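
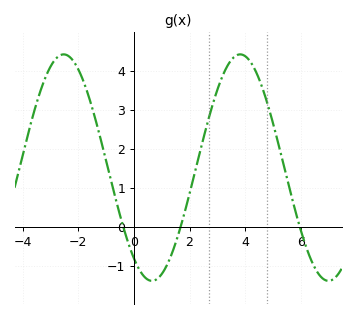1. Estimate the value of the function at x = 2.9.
3.3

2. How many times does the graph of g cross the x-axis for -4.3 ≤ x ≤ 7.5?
3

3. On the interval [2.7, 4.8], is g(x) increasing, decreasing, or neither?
neither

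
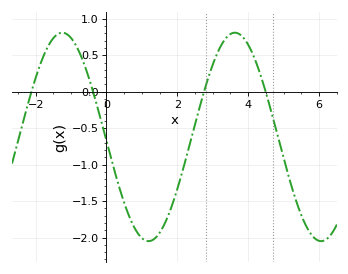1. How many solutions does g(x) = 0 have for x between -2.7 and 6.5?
4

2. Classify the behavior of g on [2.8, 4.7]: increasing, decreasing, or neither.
neither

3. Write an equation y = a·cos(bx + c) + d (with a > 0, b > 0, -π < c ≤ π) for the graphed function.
y = 1.43cos(1.3x + 1.6) - 0.62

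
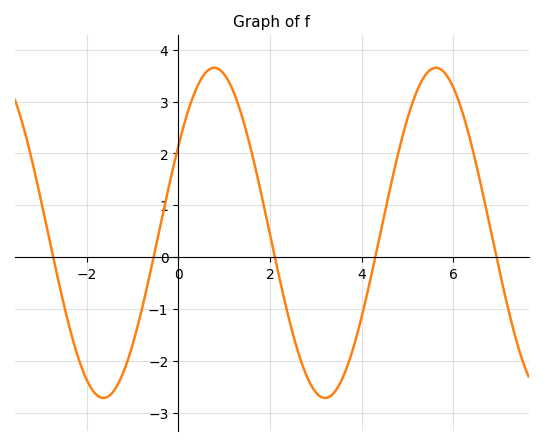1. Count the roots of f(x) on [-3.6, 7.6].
5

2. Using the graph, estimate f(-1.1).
-2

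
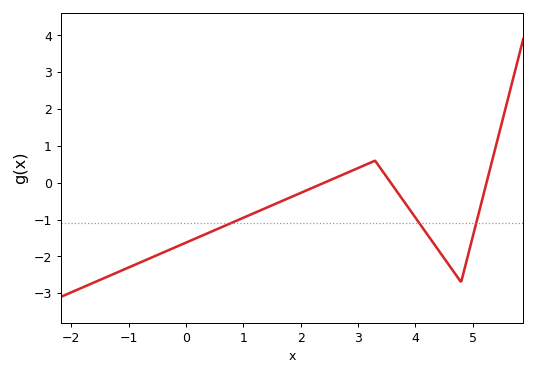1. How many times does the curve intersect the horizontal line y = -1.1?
3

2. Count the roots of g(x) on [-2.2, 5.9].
3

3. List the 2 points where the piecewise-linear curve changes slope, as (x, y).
(3.3, 0.6); (4.8, -2.7)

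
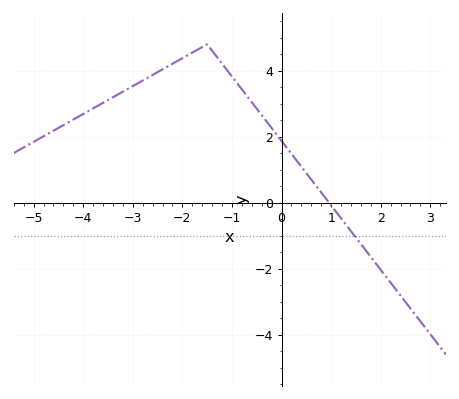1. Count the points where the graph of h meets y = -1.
1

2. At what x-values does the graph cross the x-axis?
1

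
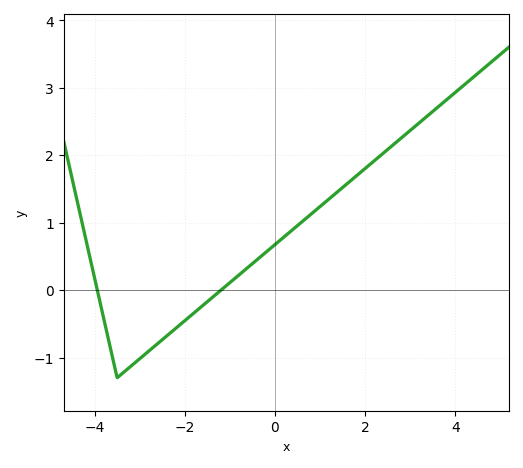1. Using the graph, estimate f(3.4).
2.6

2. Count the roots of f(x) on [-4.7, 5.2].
2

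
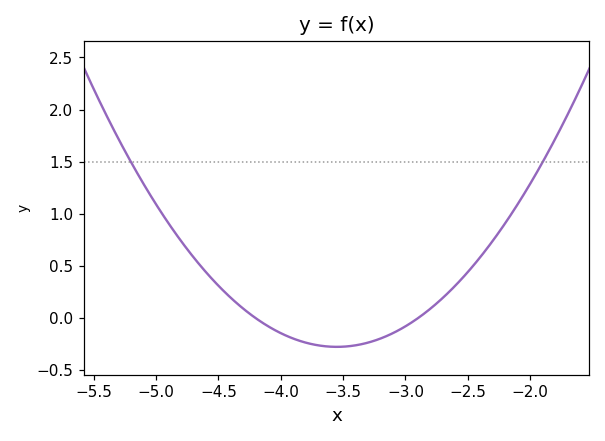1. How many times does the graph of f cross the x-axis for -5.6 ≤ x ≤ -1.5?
2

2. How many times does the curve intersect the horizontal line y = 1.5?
2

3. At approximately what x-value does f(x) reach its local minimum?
-3.55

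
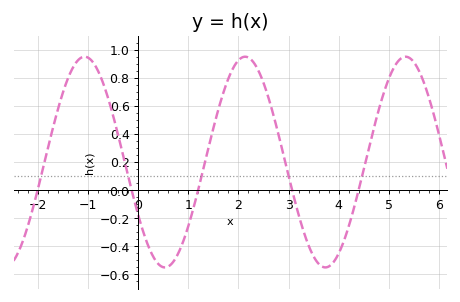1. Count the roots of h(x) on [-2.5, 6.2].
5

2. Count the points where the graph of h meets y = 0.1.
5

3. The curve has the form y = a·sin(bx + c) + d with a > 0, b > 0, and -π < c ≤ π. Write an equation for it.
y = 0.75sin(2x - 2.6) + 0.2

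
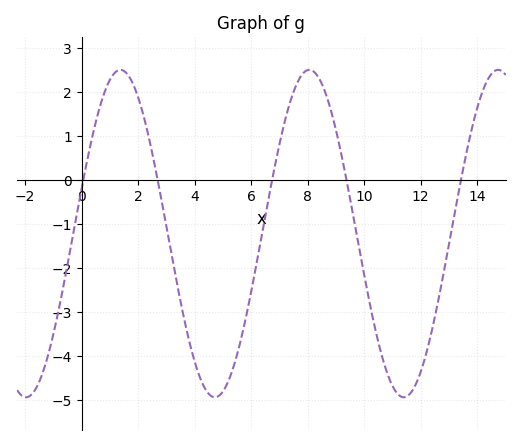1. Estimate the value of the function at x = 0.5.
1.3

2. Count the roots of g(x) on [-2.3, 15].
5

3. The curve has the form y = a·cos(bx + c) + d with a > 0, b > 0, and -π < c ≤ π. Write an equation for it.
y = 3.72cos(0.94x - 1.3) - 1.21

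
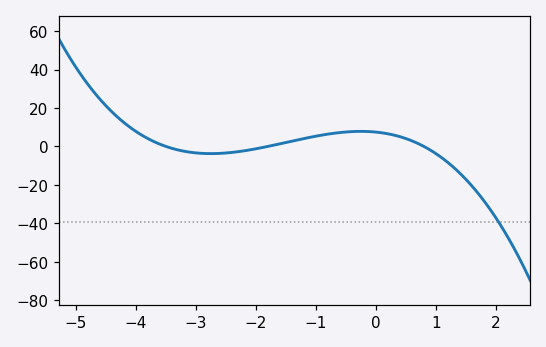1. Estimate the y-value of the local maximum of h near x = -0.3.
8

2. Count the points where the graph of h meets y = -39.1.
1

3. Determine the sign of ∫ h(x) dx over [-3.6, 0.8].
positive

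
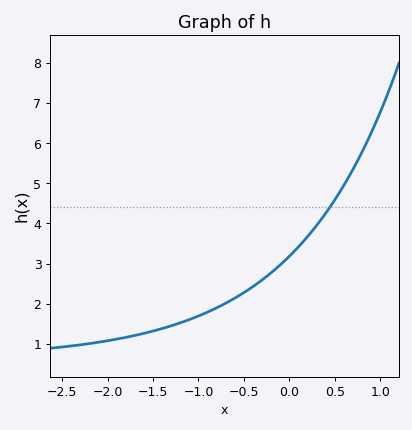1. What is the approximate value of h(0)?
3.18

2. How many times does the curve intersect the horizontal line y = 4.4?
1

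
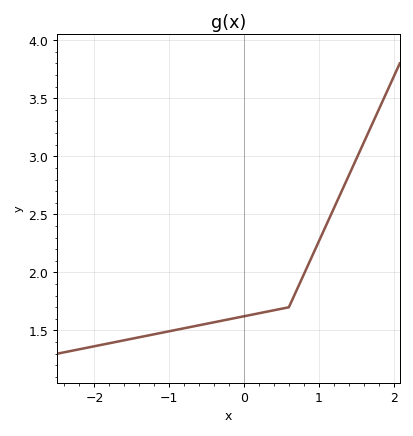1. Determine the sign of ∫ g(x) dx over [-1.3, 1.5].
positive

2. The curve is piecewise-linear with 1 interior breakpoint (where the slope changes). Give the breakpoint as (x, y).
(0.6, 1.7)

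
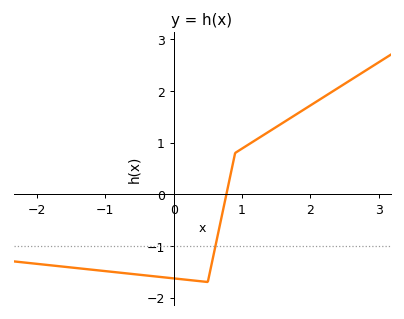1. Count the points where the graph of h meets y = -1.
1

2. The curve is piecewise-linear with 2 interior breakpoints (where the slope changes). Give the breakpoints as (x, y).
(0.5, -1.7); (0.9, 0.8)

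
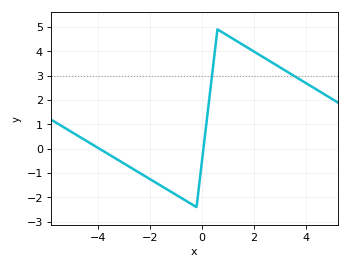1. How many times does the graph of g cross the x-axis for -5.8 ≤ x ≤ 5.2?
2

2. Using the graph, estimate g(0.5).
3.99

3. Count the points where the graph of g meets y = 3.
2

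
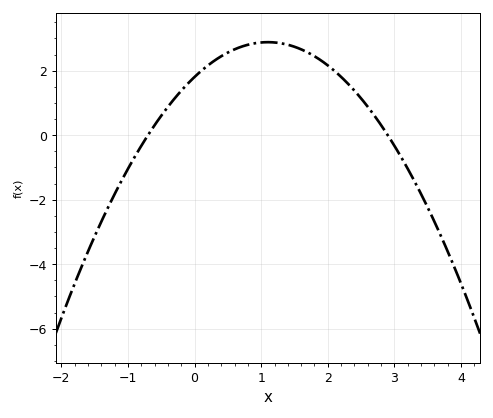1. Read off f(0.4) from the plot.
2.45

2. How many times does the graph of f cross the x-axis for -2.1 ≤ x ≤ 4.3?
2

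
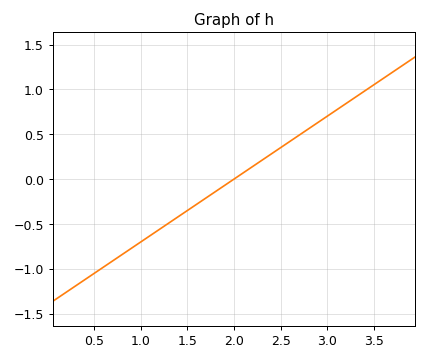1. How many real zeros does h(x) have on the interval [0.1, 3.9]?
1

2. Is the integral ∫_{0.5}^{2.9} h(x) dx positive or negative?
negative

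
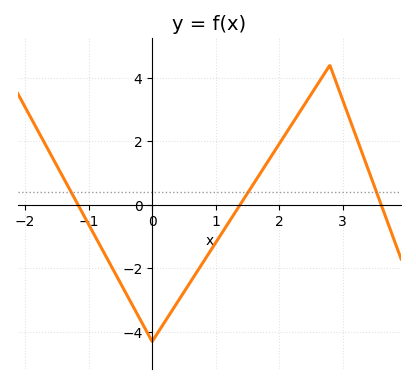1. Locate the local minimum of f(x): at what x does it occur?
0.001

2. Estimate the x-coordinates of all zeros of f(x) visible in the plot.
-1.17, 1.38, 3.61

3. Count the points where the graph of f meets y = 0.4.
3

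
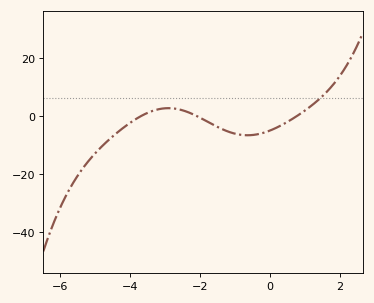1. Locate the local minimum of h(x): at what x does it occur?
-0.638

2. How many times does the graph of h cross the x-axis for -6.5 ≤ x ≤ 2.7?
3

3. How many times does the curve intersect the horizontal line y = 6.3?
1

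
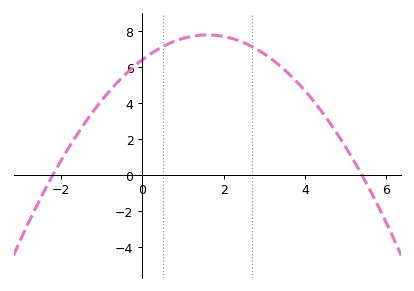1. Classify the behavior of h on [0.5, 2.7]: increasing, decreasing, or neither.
neither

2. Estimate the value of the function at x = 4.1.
4.4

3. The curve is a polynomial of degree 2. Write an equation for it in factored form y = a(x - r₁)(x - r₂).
y = -0.54(x + 2.2)(x - 5.4)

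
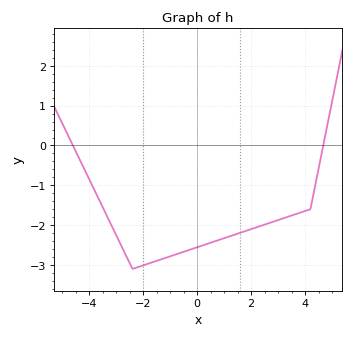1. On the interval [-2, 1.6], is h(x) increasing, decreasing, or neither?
increasing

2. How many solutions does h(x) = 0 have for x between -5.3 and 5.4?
2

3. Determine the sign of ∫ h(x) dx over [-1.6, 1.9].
negative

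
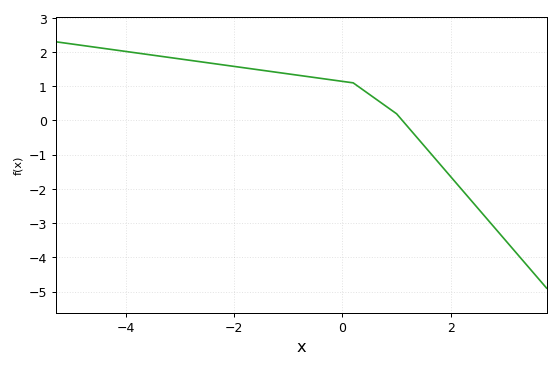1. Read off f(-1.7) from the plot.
1.51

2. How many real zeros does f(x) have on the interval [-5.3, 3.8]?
1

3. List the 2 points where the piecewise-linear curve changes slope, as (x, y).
(0.2, 1.1); (1, 0.2)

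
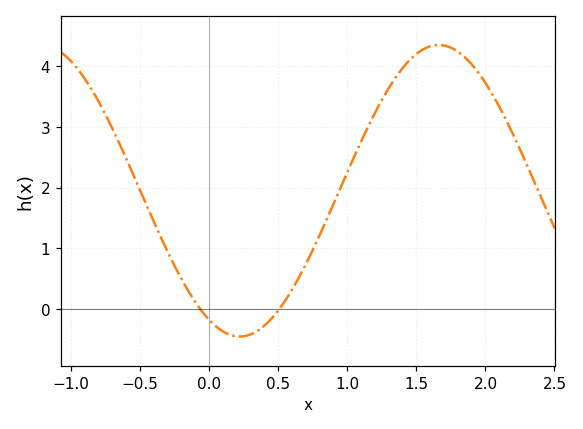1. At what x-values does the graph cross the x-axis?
-0.065, 0.506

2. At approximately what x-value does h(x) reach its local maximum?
1.66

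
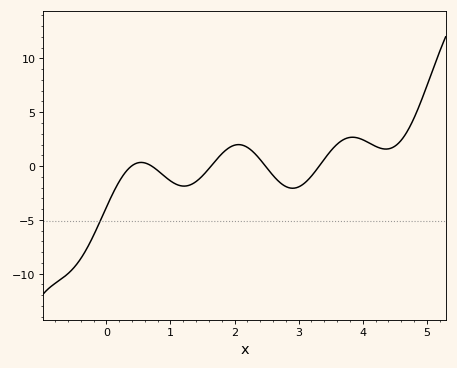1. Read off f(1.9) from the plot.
1.5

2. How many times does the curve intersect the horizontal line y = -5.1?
1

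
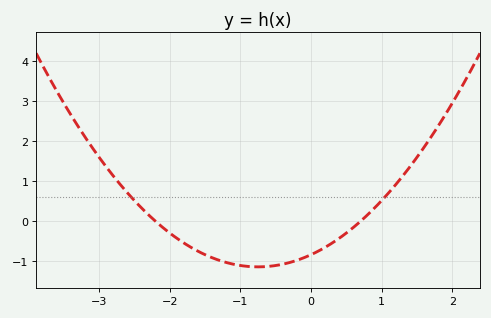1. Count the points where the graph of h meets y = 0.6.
2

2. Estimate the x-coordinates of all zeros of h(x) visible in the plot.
-2.2, 0.7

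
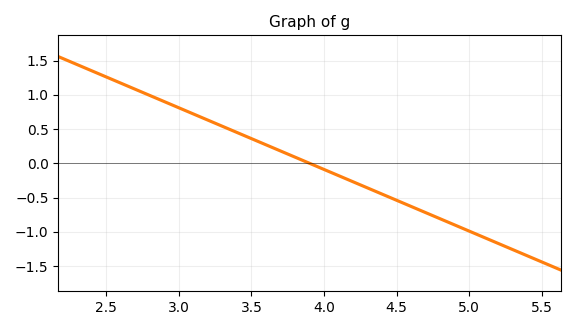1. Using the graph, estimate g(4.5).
-0.55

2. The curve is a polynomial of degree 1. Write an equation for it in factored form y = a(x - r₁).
y = -0.9(x - 3.9)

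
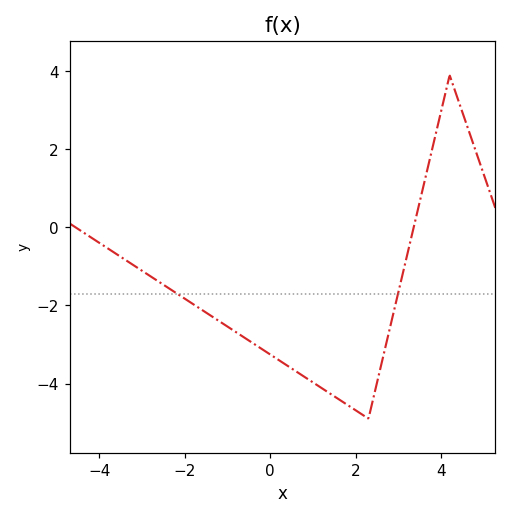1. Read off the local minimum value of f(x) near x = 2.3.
-4.8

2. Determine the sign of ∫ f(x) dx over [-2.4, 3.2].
negative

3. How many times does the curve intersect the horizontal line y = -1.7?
2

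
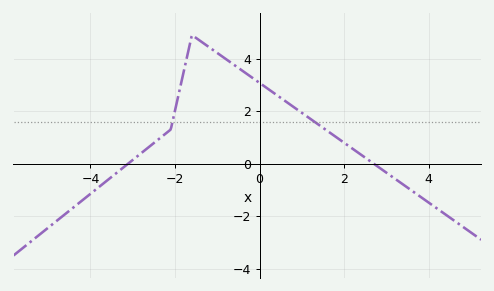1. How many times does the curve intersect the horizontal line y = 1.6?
2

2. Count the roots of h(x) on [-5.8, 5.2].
2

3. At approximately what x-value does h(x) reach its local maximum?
-1.6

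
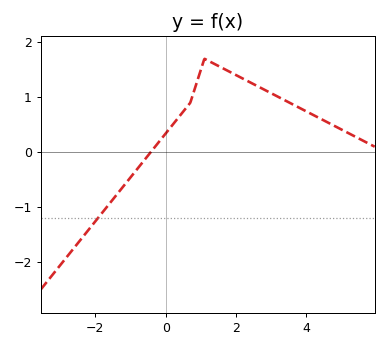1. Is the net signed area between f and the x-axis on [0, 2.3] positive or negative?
positive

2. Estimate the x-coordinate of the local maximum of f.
1.1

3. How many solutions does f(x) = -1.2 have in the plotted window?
1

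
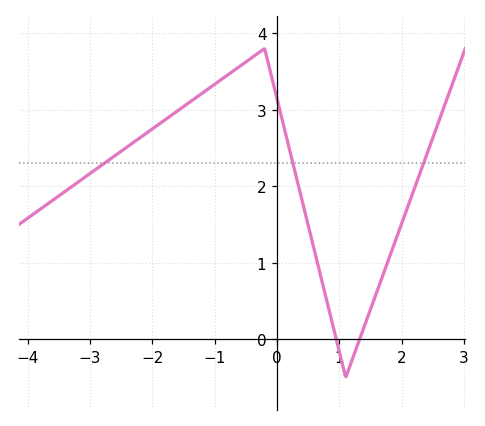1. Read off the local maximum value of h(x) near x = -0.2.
3.8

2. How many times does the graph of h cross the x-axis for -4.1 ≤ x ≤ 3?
2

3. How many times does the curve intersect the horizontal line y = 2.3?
3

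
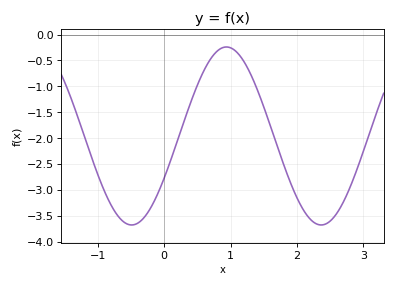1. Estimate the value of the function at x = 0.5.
-0.977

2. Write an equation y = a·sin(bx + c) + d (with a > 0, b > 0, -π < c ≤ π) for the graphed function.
y = 1.72sin(2.2x - 0.492) - 1.96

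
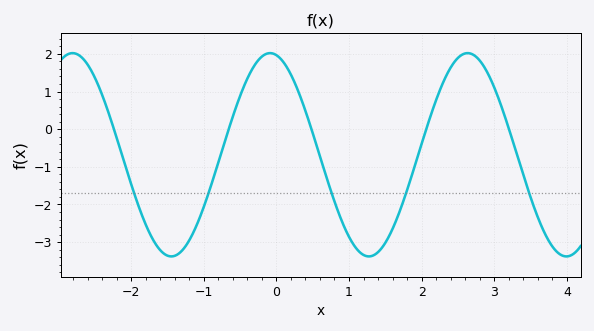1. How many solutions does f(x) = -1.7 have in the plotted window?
5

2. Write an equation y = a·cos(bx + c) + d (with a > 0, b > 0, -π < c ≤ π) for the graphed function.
y = 2.7cos(2.31x + 0.2) - 0.68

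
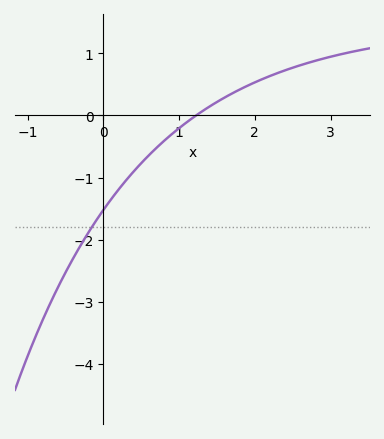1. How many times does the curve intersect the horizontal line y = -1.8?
1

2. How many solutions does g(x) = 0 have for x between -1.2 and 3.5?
1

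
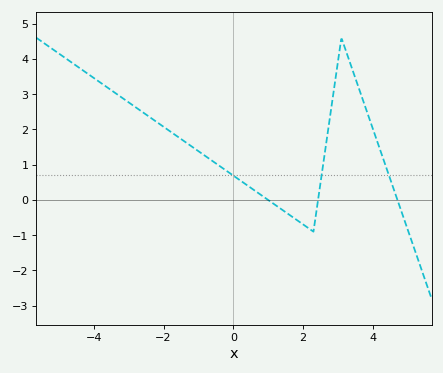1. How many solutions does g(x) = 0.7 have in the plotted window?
3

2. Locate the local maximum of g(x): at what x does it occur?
3.1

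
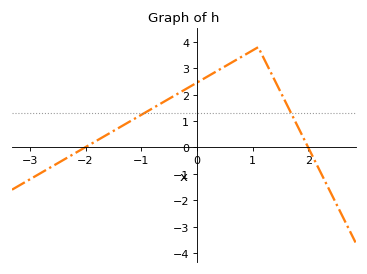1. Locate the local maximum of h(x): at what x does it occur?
1.1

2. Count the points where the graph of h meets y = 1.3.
2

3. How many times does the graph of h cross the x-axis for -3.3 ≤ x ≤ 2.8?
2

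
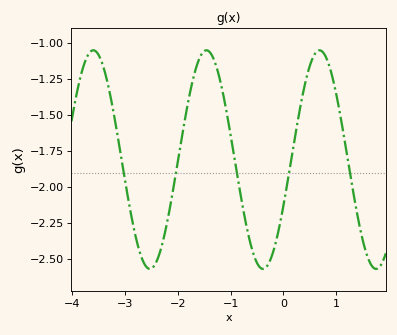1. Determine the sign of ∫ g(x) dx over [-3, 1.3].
negative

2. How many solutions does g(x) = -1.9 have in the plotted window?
5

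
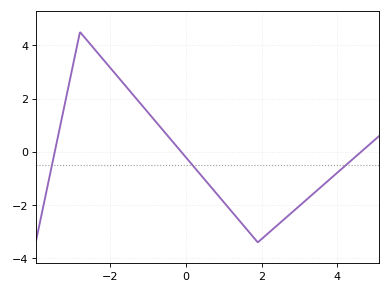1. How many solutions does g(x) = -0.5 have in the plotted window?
3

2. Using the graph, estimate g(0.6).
-1.2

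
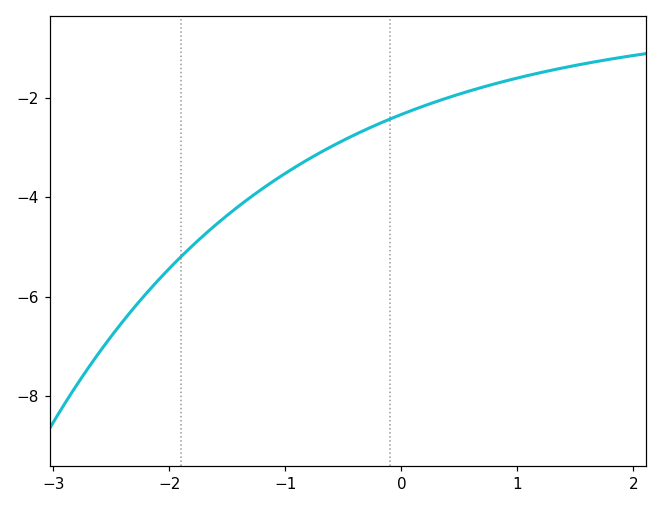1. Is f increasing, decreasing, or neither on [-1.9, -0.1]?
increasing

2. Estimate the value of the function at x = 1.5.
-1.4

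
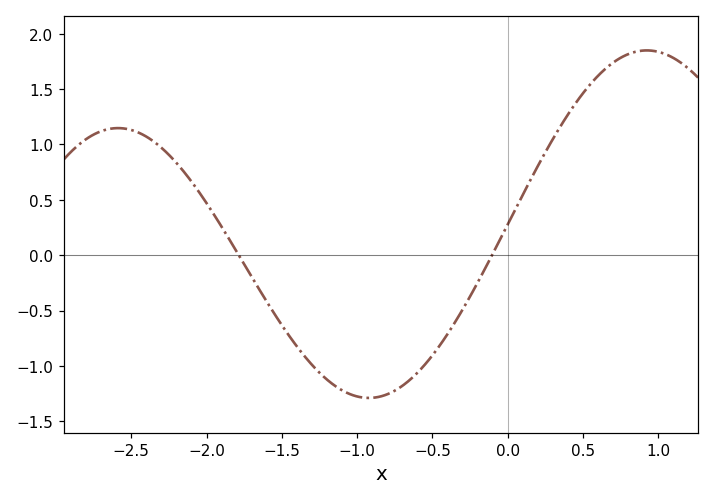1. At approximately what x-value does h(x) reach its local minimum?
-0.9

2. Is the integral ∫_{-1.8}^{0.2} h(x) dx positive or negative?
negative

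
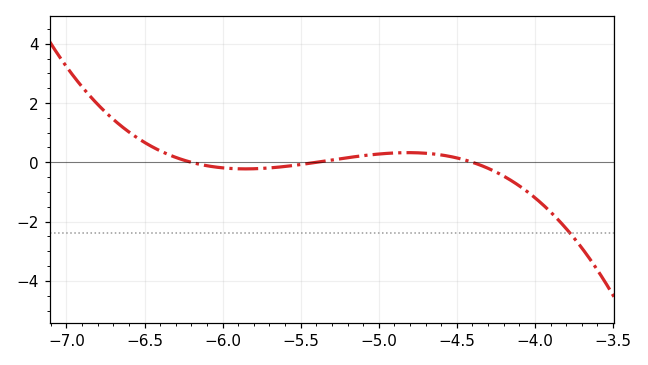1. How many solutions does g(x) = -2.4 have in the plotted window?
1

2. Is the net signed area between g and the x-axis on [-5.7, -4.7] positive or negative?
positive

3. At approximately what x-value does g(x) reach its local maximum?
-4.8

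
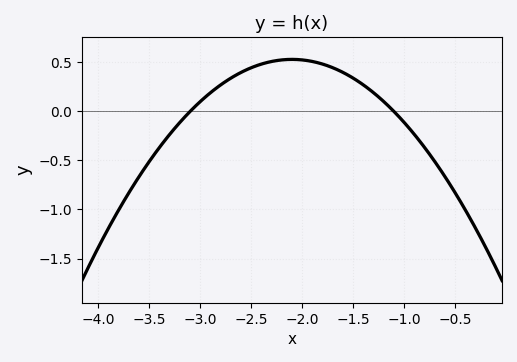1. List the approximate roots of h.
-3.1, -1.1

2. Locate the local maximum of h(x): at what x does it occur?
-2.1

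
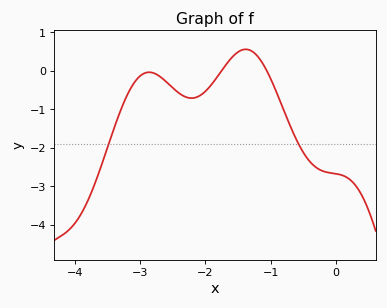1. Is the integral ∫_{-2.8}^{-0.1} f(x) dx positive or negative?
negative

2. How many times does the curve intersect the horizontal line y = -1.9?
2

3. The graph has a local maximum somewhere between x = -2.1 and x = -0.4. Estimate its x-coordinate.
-1.4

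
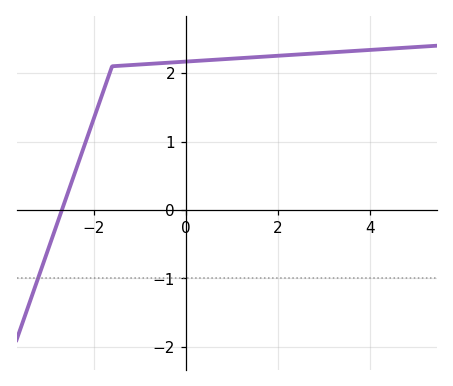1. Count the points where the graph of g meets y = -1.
1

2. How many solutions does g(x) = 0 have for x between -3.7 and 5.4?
1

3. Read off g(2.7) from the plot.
2.3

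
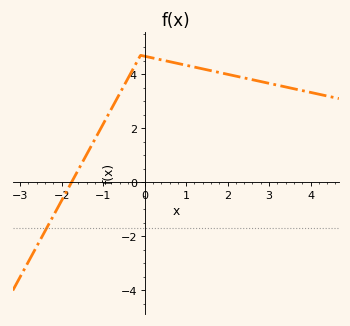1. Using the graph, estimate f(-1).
2.16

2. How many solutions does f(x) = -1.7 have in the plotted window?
1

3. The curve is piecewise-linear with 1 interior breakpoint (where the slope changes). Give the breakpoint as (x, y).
(-0.1, 4.7)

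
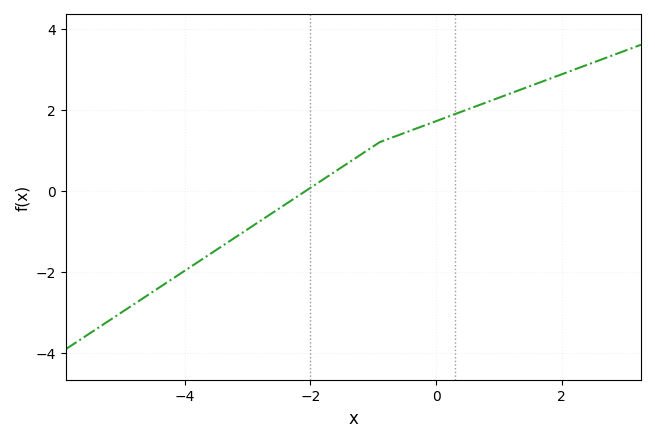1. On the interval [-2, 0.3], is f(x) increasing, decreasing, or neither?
increasing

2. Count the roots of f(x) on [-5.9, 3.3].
1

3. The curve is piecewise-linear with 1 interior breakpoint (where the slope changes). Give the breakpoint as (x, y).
(-0.9, 1.2)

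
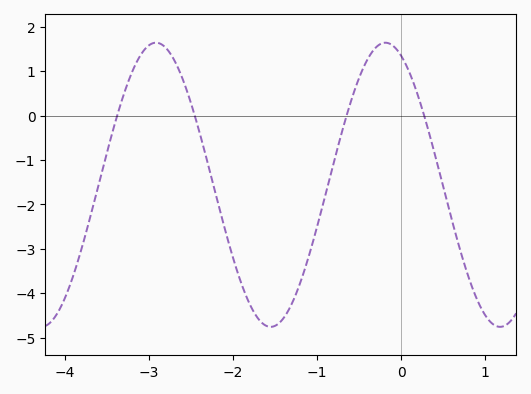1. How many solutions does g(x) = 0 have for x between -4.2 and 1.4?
4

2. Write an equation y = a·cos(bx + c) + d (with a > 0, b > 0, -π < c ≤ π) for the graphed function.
y = 3.2cos(2.3x + 0.43) - 1.56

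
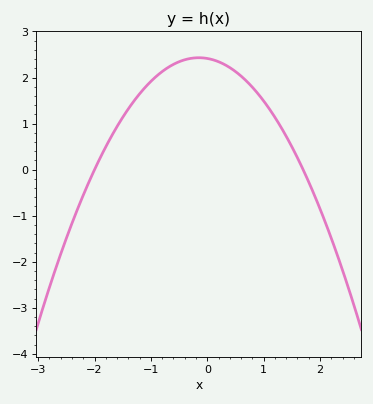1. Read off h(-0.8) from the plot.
2.13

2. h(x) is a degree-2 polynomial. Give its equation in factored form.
y = -0.71(x + 2)(x - 1.7)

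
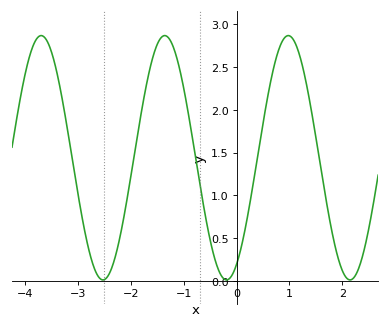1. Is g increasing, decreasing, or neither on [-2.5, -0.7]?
neither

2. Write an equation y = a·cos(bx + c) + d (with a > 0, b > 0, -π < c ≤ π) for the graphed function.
y = 1.43cos(2.69x - 2.63) + 1.44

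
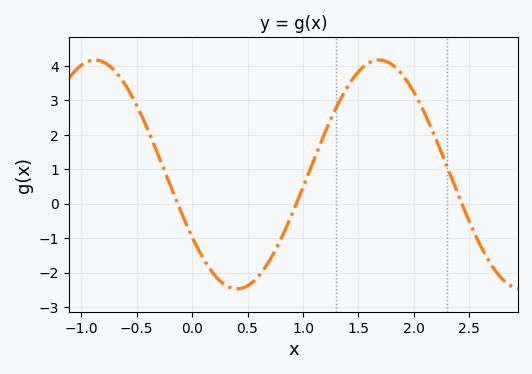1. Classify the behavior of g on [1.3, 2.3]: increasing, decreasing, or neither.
neither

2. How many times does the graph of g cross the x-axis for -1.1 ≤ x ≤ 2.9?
3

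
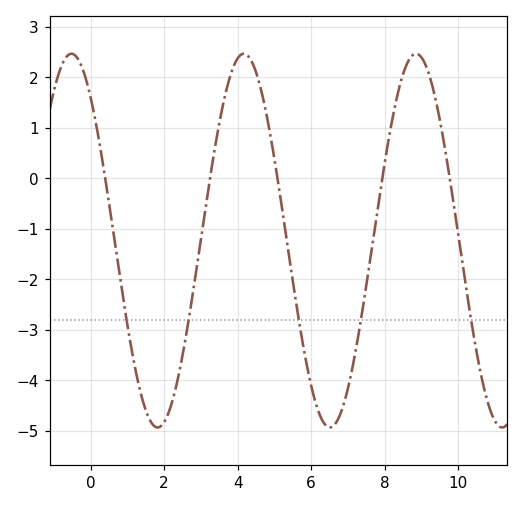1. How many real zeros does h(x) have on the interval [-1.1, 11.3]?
5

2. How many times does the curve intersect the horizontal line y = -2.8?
5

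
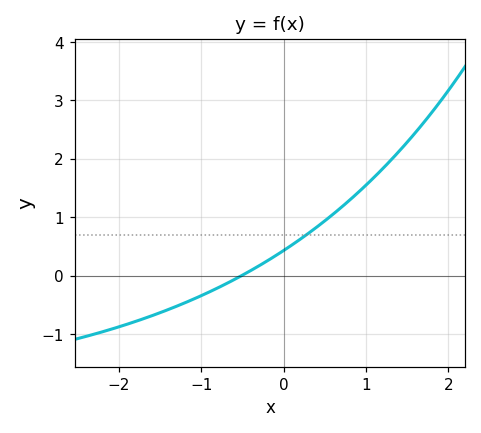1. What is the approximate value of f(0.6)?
1.05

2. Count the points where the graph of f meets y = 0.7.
1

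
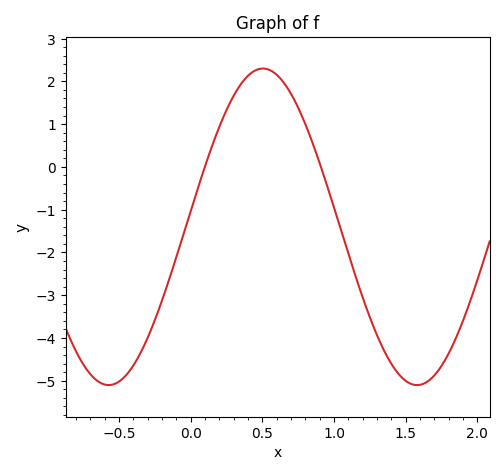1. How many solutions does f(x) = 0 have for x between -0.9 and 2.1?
2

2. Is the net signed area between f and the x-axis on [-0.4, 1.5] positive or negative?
negative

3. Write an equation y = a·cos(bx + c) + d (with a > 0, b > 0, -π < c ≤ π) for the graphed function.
y = 3.7cos(2.9x - 1.5) - 1.4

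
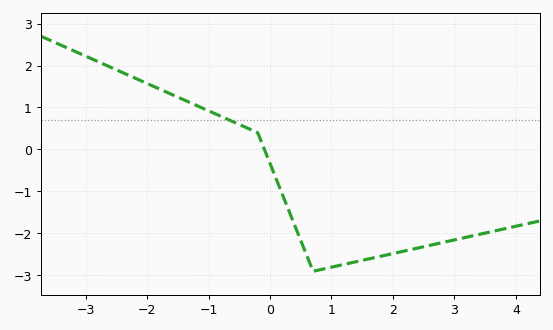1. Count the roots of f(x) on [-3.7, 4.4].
1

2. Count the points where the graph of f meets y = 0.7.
1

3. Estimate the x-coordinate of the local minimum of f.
0.7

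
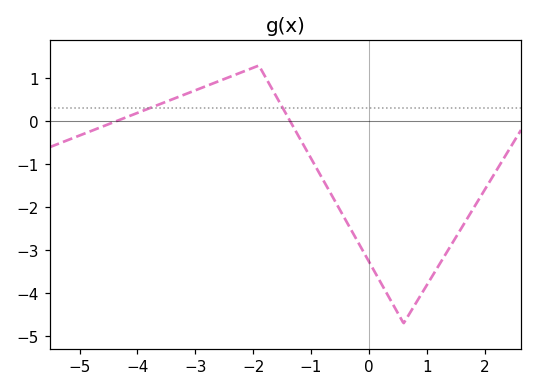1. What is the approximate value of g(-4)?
0.2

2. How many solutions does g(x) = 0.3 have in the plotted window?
2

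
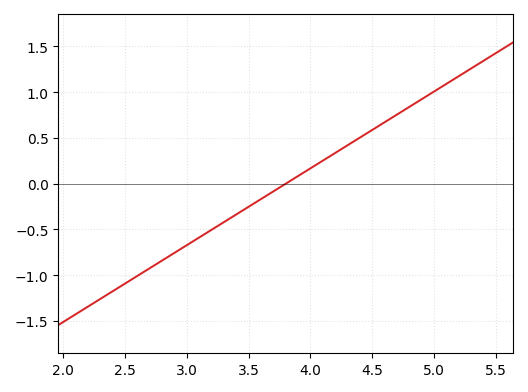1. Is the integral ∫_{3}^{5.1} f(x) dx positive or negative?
positive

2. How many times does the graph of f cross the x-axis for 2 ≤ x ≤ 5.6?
1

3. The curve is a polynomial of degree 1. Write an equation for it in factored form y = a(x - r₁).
y = 0.84(x - 3.8)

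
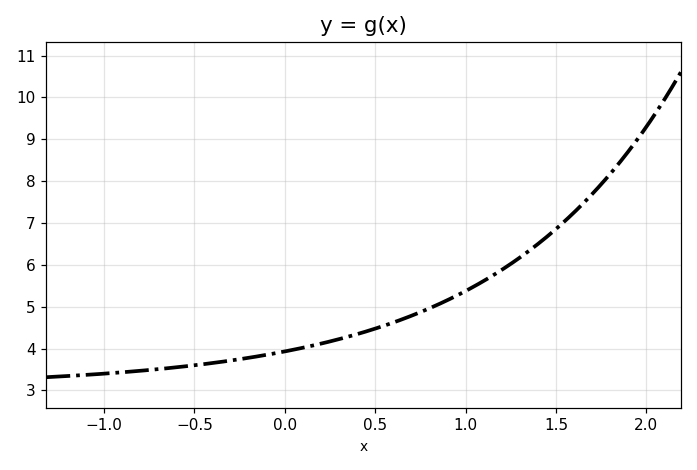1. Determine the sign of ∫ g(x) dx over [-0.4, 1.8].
positive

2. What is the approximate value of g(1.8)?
8.17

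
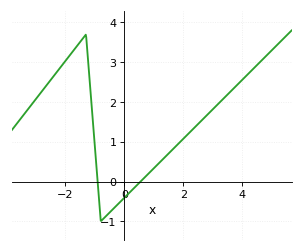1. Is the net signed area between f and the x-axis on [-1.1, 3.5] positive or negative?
positive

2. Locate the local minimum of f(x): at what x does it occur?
-0.8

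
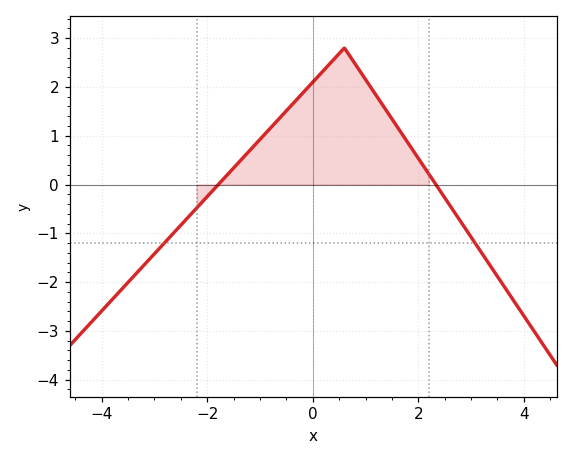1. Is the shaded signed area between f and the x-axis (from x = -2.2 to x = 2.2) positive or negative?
positive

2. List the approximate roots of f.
-1.8, 2.4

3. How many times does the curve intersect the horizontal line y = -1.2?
2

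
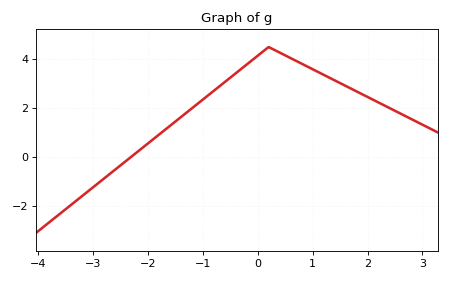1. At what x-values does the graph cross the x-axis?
-2.3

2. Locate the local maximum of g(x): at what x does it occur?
0.2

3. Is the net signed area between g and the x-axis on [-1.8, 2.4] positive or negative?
positive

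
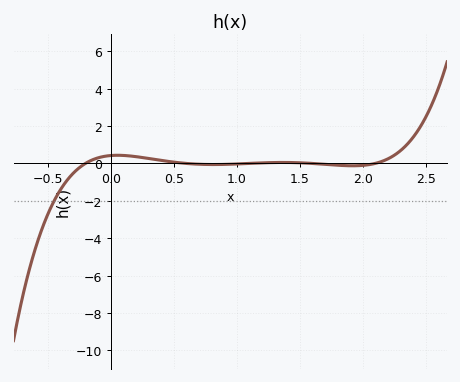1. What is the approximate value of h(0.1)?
0.428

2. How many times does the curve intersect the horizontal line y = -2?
1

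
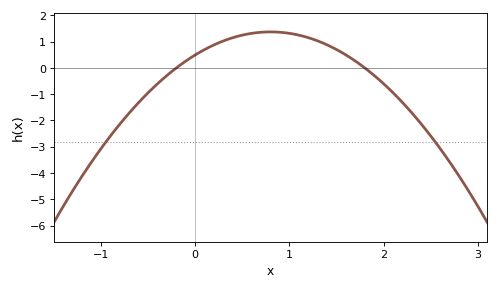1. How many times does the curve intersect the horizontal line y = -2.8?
2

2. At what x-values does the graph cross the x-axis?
-0.2, 1.8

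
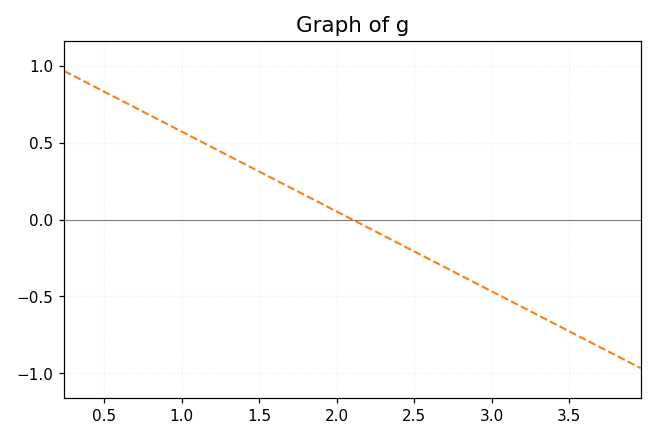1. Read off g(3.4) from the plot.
-0.676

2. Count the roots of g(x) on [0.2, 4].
1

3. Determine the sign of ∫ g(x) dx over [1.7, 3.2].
negative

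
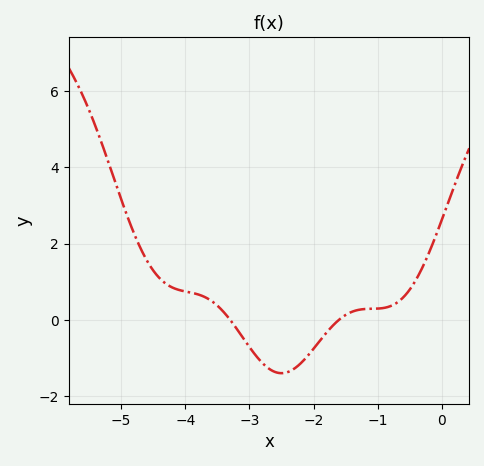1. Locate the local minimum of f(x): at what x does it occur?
-2.5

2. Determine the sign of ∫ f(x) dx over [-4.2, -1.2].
negative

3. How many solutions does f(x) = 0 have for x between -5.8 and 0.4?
2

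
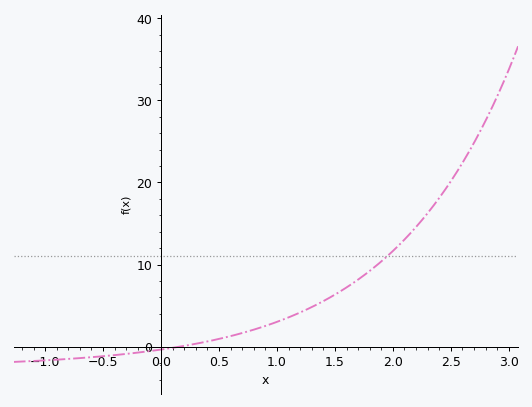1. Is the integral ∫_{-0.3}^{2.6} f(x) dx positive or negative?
positive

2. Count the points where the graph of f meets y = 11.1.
1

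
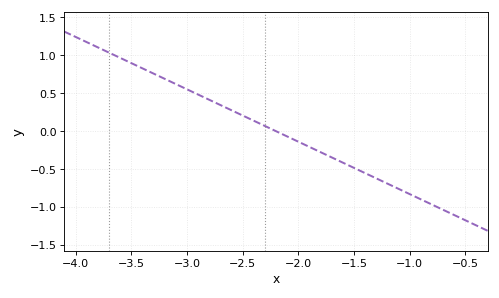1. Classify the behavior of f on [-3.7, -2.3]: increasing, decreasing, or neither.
decreasing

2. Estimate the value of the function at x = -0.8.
-0.95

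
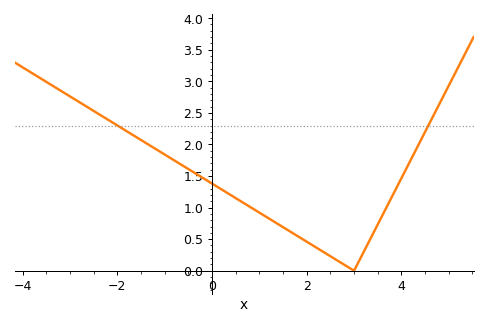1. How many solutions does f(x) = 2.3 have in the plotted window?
2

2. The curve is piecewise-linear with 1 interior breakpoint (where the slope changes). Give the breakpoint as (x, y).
(3, 0)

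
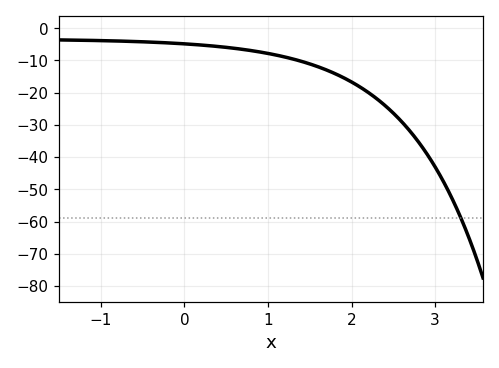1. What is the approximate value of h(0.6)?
-6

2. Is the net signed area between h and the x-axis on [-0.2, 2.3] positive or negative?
negative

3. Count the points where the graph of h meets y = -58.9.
1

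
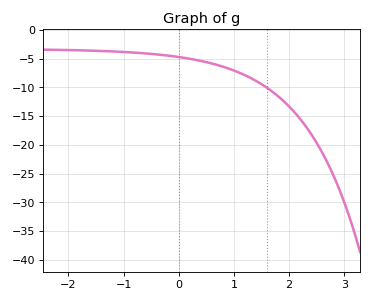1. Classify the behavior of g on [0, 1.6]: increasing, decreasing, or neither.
decreasing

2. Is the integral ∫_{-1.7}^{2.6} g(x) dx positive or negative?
negative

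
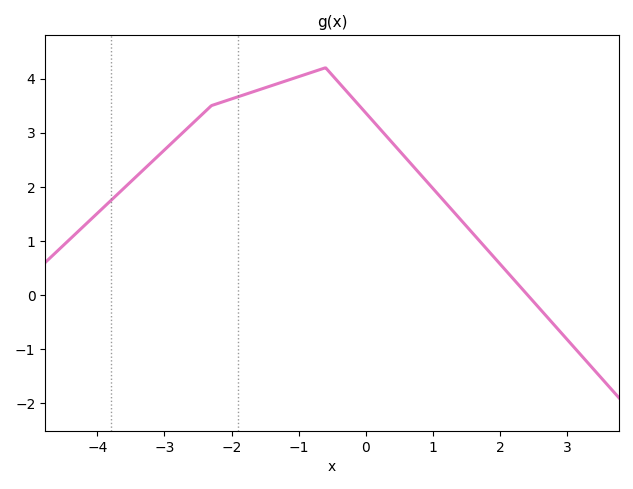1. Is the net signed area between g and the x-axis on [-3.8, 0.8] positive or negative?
positive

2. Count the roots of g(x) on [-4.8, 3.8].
1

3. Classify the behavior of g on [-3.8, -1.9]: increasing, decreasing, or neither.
increasing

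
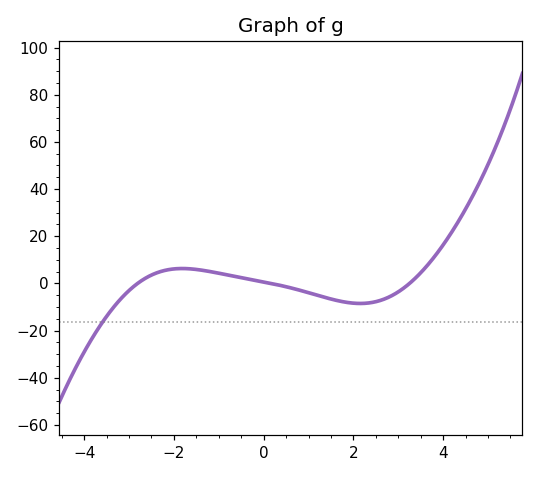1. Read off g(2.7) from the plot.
-6.56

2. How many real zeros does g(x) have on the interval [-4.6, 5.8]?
3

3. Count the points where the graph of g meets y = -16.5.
1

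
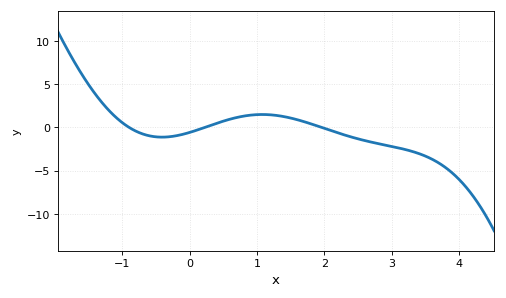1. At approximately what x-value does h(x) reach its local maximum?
1.1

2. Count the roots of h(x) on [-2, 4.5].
3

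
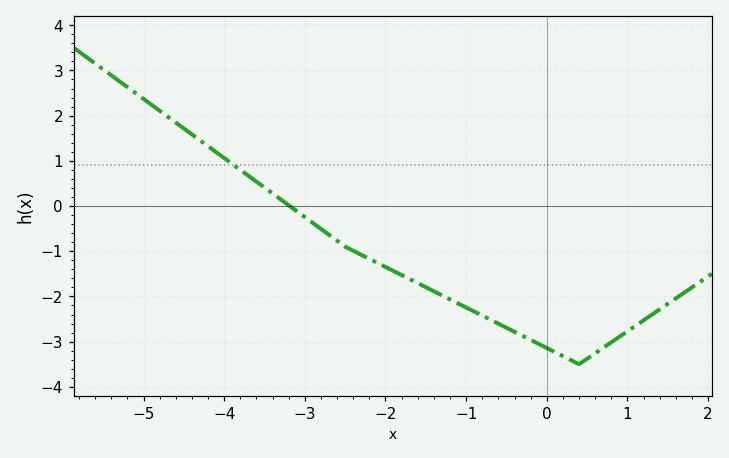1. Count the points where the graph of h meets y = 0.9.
1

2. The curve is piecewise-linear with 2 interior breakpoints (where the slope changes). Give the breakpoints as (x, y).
(-2.5, -0.9); (0.4, -3.5)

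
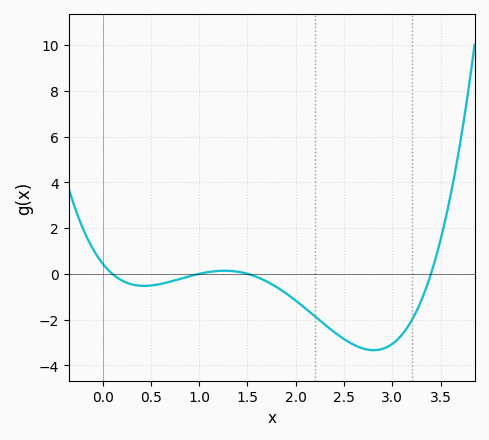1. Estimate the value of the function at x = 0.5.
-0.51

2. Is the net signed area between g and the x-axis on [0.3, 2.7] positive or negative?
negative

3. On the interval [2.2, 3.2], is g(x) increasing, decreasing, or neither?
neither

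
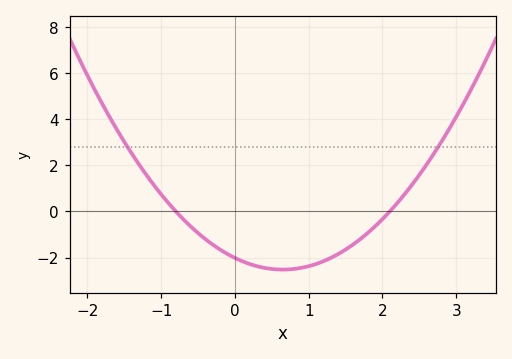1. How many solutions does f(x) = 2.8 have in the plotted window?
2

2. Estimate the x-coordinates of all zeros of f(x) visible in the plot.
-0.8, 2.1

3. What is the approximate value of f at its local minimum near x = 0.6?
-2.52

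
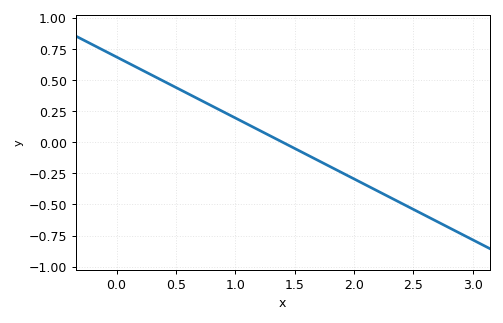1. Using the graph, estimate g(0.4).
0.49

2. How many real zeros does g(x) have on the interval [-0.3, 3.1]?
1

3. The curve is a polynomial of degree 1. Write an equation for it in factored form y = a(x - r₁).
y = -0.49(x - 1.4)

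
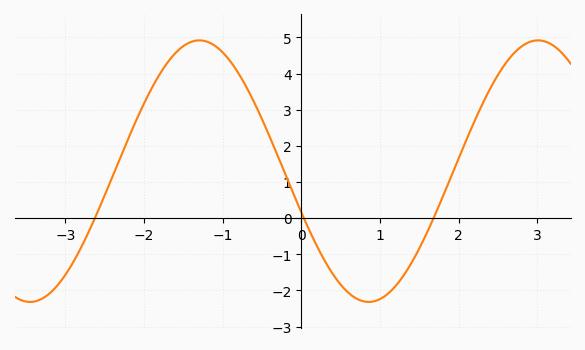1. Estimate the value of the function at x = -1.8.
4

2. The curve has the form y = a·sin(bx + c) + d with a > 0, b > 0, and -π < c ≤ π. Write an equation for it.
y = 3.62sin(1.5x - 2.8) + 1.3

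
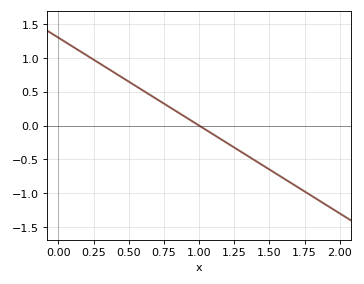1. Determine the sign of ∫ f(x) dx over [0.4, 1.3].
positive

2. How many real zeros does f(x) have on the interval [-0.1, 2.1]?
1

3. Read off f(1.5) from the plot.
-0.65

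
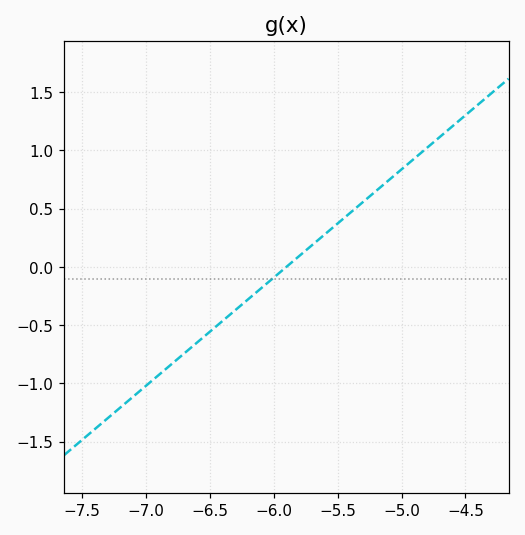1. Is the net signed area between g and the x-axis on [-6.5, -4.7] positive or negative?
positive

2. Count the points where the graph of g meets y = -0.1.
1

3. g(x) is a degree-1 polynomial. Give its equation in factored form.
y = 0.93(x + 5.9)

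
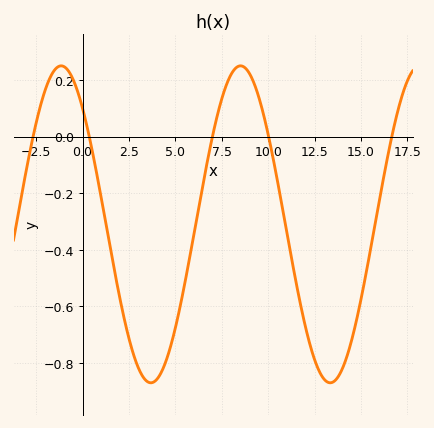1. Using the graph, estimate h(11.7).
-0.579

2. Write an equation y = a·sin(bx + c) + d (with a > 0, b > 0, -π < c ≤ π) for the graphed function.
y = 0.56sin(0.65x + 2.32) - 0.31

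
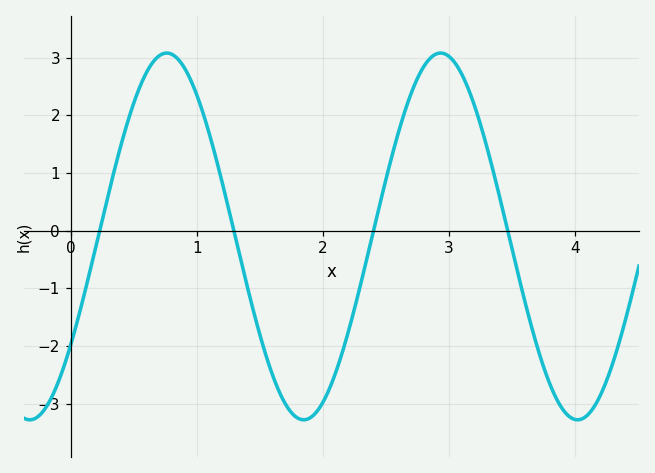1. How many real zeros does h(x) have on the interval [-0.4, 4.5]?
4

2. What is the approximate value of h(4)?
-3.3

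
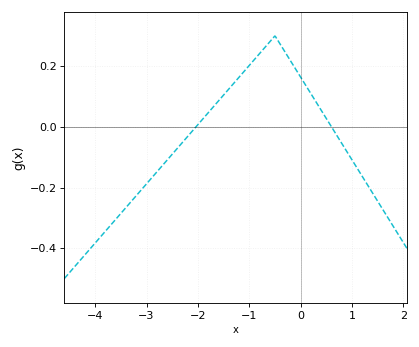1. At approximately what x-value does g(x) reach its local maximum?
-0.5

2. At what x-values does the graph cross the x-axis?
-2.04, 0.599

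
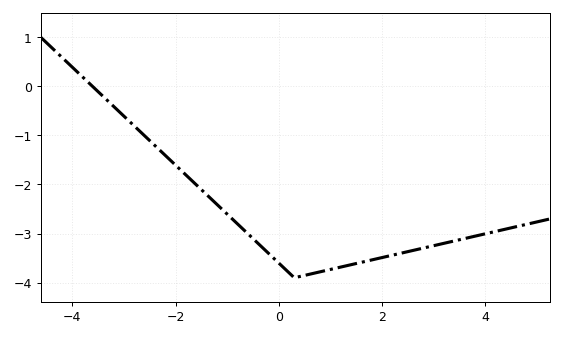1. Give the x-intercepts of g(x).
-3.6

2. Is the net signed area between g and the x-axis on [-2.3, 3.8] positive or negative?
negative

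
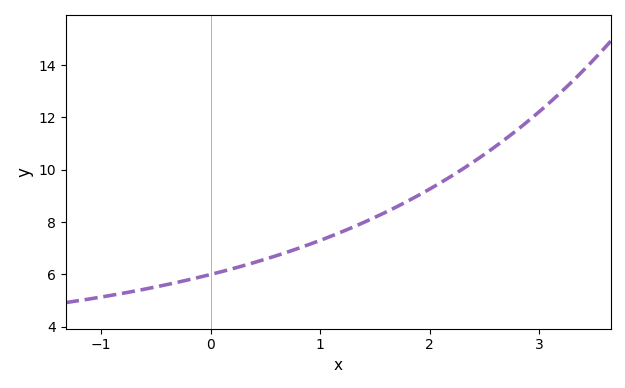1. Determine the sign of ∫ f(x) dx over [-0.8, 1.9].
positive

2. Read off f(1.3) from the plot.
7.81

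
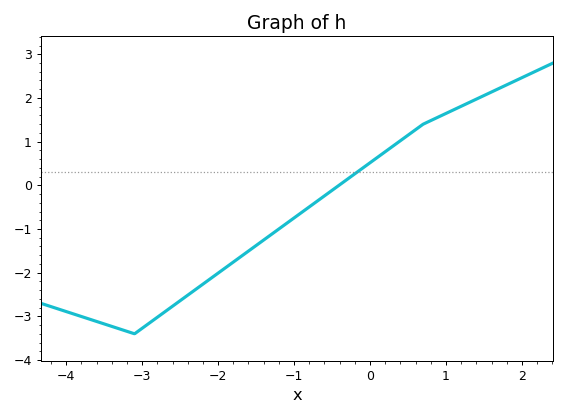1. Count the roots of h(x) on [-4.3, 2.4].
1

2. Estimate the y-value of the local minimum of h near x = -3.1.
-3.4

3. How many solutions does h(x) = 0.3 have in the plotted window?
1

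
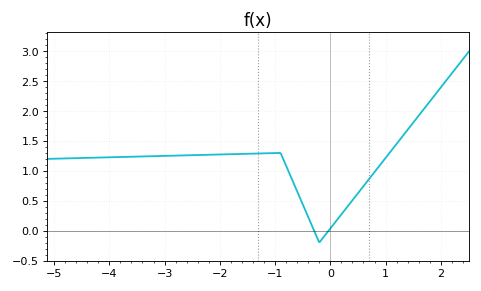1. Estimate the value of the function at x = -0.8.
1.1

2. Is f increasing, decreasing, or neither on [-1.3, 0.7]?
neither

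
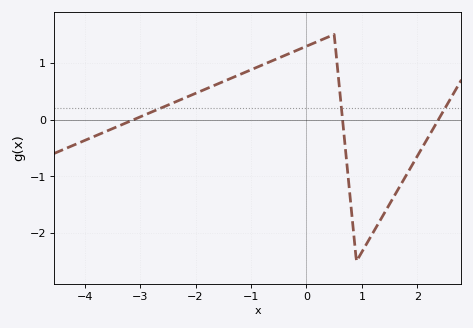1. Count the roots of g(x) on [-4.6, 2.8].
3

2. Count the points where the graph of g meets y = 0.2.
3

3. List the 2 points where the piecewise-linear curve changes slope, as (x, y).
(0.5, 1.5); (0.9, -2.5)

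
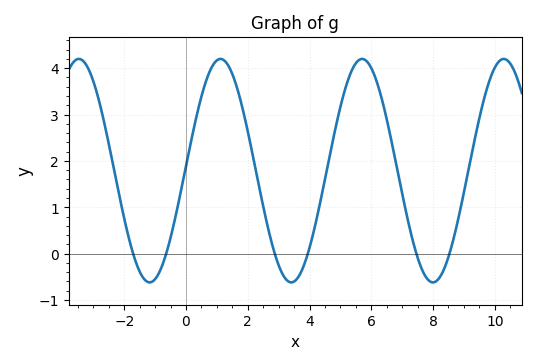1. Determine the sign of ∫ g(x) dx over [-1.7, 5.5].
positive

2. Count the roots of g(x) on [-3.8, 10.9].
6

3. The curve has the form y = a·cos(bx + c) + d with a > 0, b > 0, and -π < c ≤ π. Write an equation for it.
y = 2.41cos(1.37x - 1.53) + 1.79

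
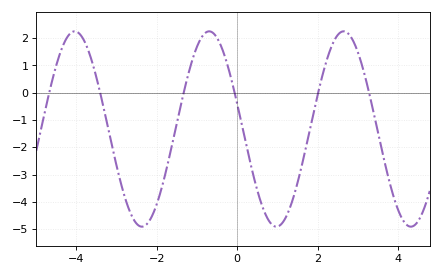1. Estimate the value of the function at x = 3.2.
0.5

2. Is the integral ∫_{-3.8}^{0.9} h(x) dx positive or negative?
negative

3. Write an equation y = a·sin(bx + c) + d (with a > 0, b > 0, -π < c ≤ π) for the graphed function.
y = 3.58sin(1.9x + 2.9) - 1.33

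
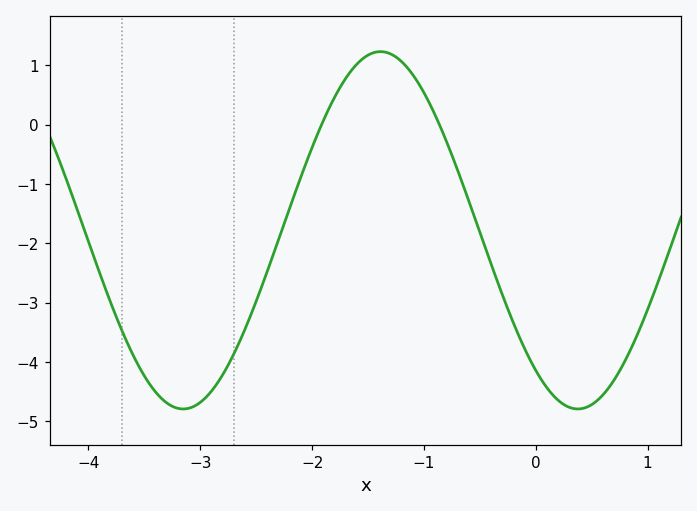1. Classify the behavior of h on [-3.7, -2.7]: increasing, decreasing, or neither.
neither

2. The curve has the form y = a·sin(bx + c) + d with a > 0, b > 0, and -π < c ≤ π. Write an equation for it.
y = 3.01sin(1.78x - 2.24) - 1.78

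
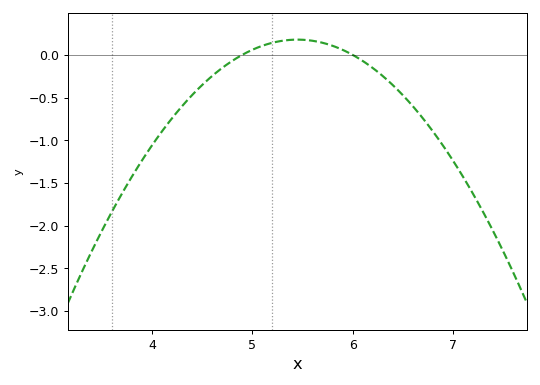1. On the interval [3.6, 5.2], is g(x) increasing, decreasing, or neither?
increasing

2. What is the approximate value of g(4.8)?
-0.071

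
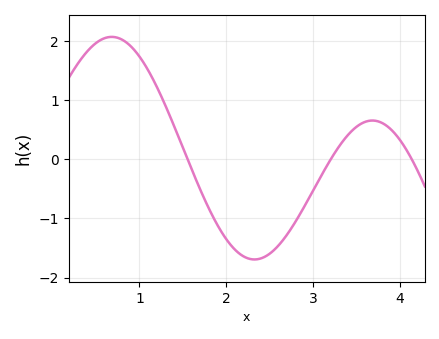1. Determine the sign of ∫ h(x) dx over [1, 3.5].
negative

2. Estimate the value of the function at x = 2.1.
-1.53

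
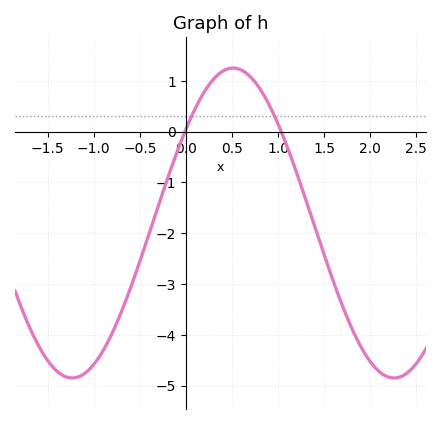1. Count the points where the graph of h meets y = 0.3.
2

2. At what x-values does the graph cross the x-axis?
-0.01, 1.03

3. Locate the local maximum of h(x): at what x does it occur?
0.511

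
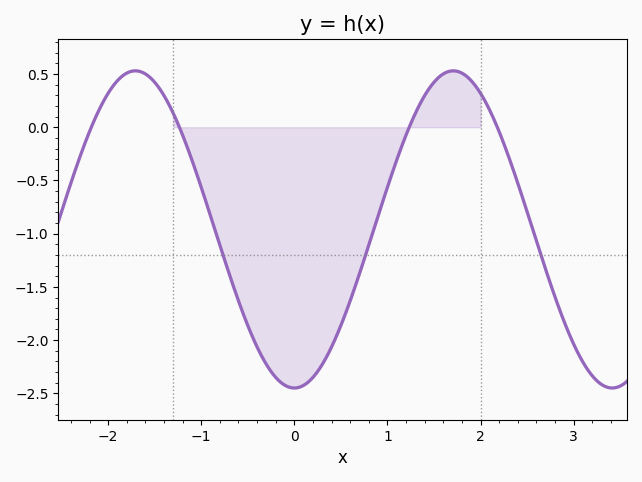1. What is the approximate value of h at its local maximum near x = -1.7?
0.55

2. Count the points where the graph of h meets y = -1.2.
3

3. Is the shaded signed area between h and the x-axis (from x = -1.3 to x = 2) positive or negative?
negative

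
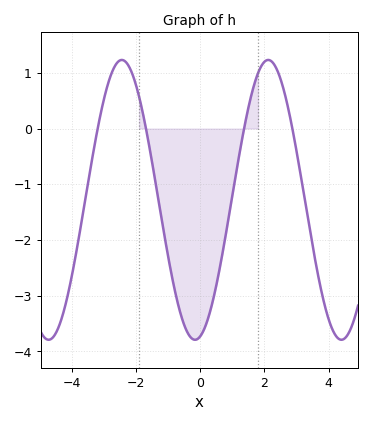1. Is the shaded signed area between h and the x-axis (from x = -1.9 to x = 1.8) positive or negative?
negative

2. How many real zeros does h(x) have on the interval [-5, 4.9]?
4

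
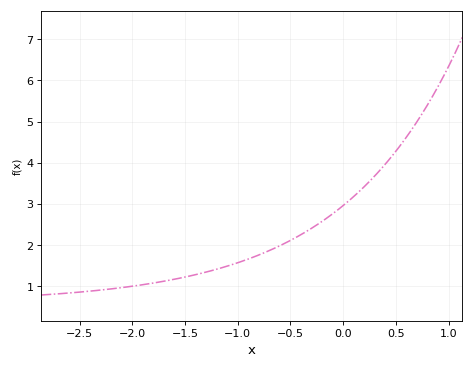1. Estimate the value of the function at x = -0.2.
2.6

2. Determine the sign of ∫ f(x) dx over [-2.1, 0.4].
positive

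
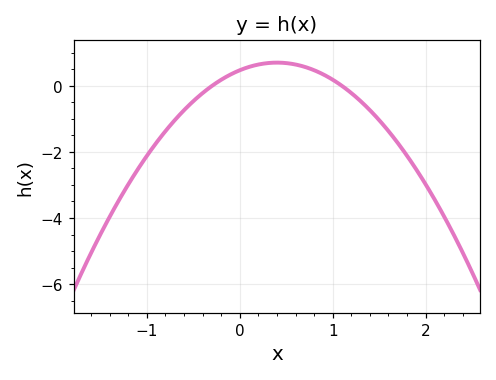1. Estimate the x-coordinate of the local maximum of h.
0.4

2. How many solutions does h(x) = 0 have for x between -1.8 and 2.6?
2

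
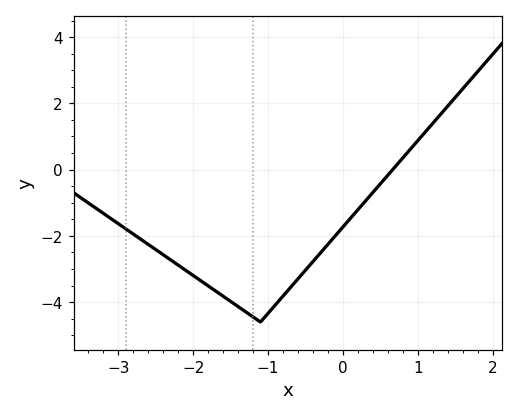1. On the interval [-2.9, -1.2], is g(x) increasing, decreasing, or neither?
decreasing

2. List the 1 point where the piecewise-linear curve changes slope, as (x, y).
(-1.1, -4.6)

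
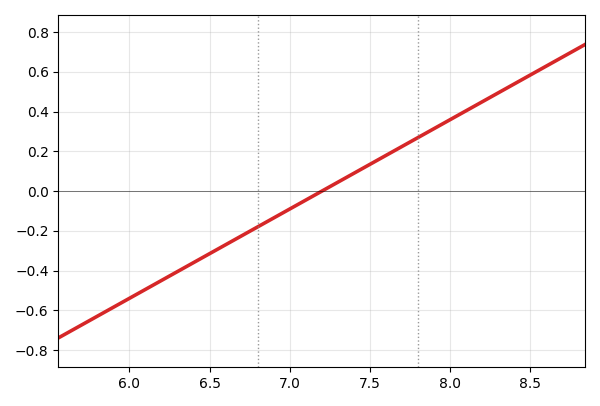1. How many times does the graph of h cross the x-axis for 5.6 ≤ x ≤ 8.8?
1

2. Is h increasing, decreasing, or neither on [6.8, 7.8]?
increasing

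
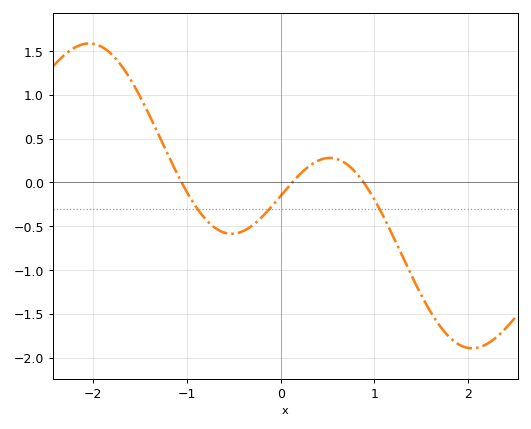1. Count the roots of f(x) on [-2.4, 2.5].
3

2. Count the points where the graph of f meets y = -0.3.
3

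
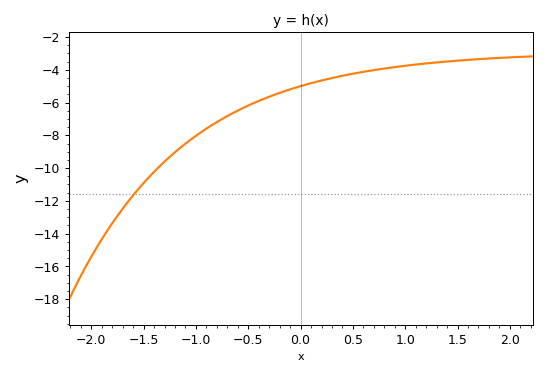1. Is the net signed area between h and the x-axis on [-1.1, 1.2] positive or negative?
negative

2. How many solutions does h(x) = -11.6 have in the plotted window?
1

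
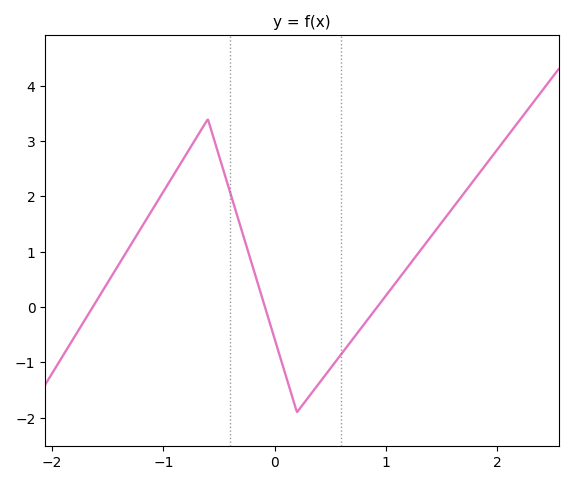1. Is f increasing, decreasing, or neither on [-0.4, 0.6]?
neither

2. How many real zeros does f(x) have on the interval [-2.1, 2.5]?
3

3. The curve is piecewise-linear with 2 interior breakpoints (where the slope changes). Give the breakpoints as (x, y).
(-0.6, 3.4); (0.2, -1.9)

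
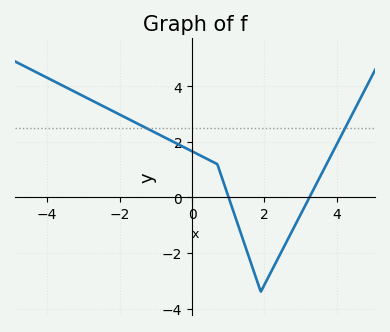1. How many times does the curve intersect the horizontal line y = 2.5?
2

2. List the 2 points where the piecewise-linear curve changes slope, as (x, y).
(0.7, 1.2); (1.9, -3.4)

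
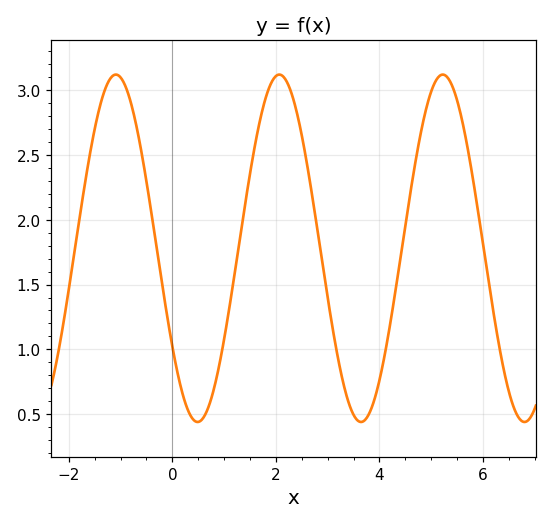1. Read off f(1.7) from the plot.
2.8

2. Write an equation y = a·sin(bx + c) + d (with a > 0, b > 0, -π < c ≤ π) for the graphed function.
y = 1.34sin(2x - 2.5) + 1.78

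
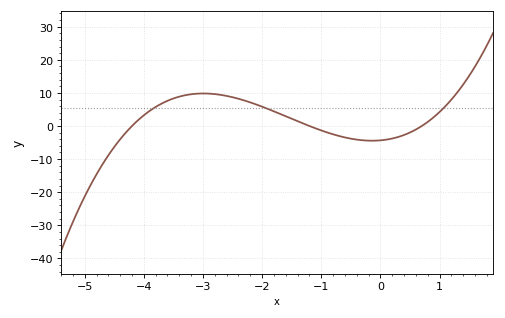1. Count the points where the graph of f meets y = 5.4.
3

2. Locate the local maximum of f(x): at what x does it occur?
-2.99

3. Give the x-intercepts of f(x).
-4.2, -1.2, 0.7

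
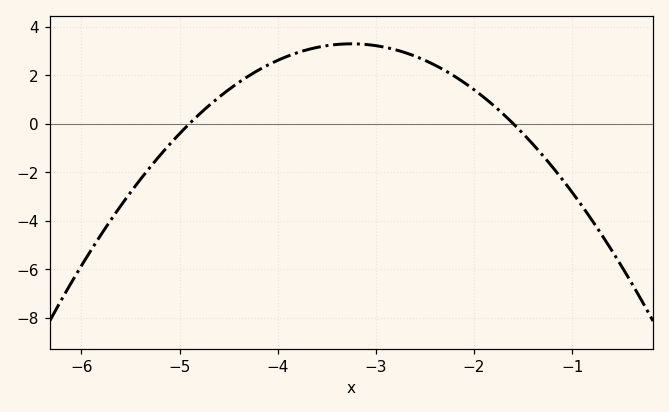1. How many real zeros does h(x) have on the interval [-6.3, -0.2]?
2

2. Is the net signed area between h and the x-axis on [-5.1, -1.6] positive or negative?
positive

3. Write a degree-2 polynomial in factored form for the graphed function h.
y = -1.21(x + 4.9)(x + 1.6)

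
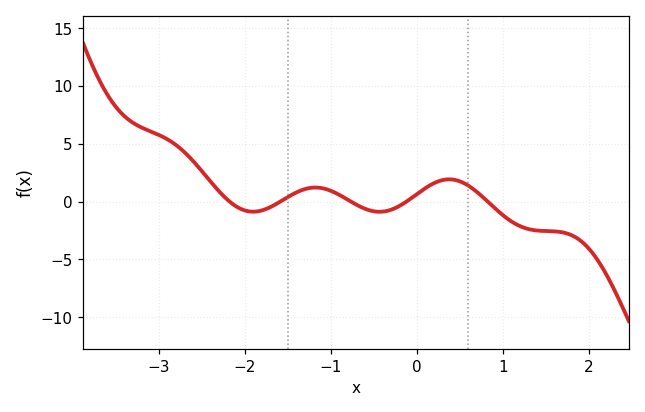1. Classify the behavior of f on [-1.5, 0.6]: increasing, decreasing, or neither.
neither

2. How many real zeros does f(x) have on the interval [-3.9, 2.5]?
5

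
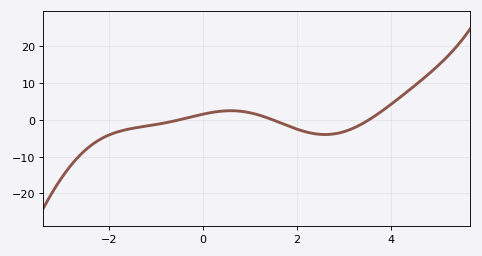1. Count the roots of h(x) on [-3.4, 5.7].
3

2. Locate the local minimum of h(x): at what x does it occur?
2.6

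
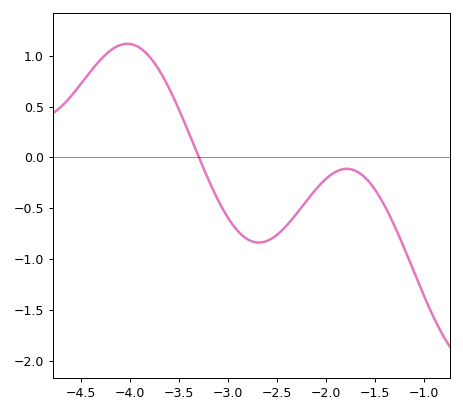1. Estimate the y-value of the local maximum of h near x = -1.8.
-0.112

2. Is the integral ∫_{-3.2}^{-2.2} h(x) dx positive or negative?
negative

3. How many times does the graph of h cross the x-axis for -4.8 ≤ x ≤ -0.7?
1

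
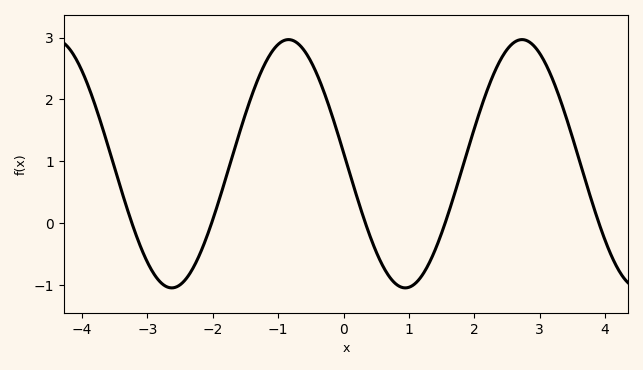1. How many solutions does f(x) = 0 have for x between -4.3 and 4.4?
5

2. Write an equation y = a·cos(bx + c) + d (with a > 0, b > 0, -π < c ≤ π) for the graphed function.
y = 2.01cos(1.8x + 1.5) + 0.96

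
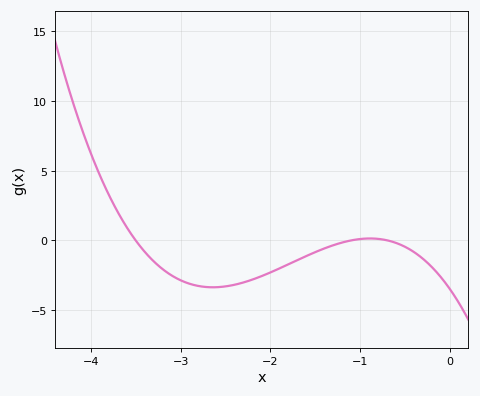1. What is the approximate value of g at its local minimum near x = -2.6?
-3.5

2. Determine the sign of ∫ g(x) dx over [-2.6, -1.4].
negative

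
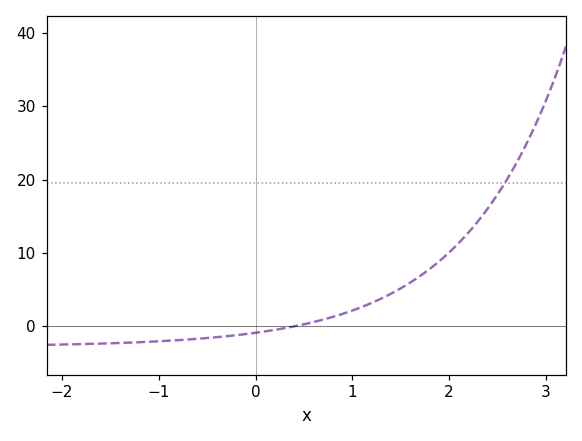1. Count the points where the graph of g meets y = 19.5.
1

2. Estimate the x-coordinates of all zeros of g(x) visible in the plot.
0.4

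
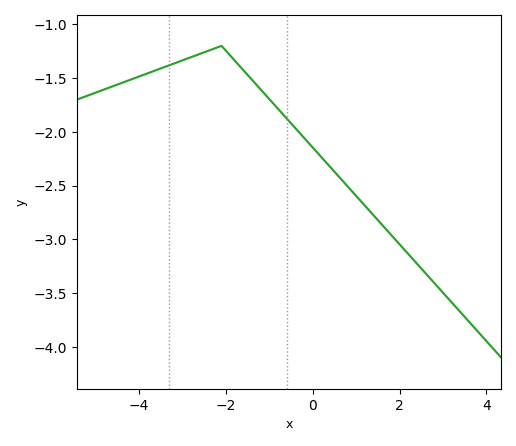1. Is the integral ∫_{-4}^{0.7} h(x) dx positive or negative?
negative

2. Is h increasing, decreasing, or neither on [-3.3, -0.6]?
neither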